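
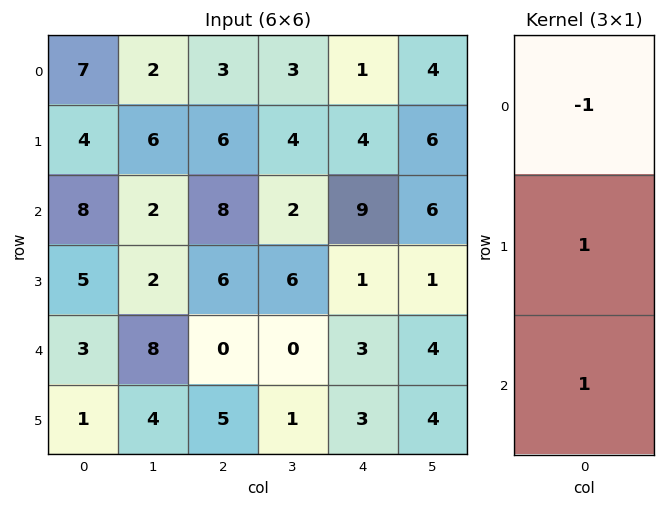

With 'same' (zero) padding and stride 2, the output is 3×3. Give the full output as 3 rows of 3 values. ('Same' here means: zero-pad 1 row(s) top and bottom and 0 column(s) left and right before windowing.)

Output[0,0]: The receptive field on the zero-padded input at this output position is [0 / 7 / 4]. Elementwise product with the kernel and sum: 0·-1 + 7·1 + 4·1.
Output[0,1]: The receptive field on the zero-padded input at this output position is [0 / 3 / 6]. Elementwise product with the kernel and sum: 0·-1 + 3·1 + 6·1.

11 9 5
9 8 6
-1 -1 5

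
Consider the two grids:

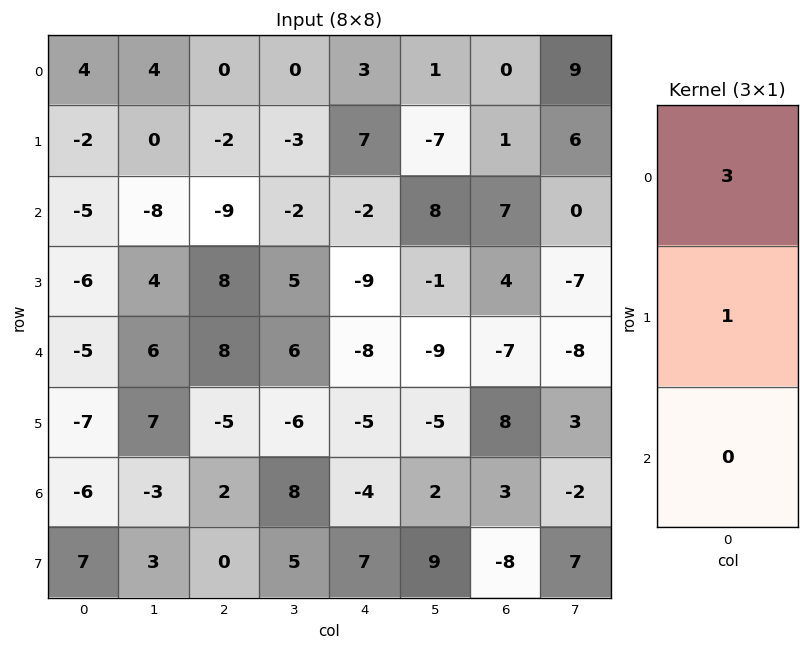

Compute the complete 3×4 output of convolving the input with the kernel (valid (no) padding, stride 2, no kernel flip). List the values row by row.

Output[0,0]: The receptive field on the input at this output position is [4 / -2 / -5]. Elementwise product with the kernel and sum: 4·3 + -2·1.
Output[0,1]: The receptive field on the input at this output position is [0 / -2 / -9]. Elementwise product with the kernel and sum: 0·3 + -2·1.

10 -2 16 1
-21 -19 -15 25
-22 19 -29 -13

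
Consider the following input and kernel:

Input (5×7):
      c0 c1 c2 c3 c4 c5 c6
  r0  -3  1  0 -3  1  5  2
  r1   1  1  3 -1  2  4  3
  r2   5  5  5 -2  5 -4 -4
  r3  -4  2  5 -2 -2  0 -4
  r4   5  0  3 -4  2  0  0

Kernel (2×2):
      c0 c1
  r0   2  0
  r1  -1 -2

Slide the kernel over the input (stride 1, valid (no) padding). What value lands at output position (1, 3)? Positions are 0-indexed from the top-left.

-10

The receptive field on the input at this output position is [-1 2 / -2 5]. Elementwise product with the kernel and sum: -1·2 + -2·-1 + 5·-2.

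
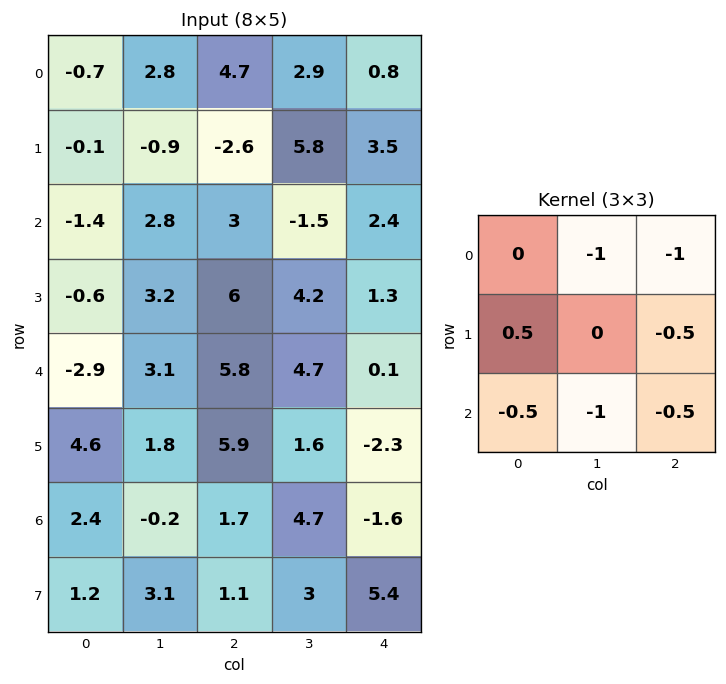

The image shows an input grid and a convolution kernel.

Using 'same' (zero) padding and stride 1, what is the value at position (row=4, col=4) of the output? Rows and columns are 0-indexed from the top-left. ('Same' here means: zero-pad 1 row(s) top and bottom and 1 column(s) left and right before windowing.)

The receptive field on the zero-padded input at this output position is [4.2 1.3 0 / 4.7 0.1 0 / 1.6 -2.3 0]. Elementwise product with the kernel and sum: 1.3·-1 + 0·-1 + 4.7·0.5 + 0·-0.5 + 1.6·-0.5 + -2.3·-1 + 0·-0.5.

2.55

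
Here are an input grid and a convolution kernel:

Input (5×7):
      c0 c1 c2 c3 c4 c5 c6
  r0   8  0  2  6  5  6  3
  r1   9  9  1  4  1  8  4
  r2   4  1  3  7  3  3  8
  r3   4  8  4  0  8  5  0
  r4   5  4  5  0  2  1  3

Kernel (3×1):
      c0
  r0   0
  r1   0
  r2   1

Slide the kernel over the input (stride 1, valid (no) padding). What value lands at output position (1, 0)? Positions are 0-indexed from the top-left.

The receptive field on the input at this output position is [9 / 4 / 4]. Elementwise product with the kernel and sum: 4·1.

4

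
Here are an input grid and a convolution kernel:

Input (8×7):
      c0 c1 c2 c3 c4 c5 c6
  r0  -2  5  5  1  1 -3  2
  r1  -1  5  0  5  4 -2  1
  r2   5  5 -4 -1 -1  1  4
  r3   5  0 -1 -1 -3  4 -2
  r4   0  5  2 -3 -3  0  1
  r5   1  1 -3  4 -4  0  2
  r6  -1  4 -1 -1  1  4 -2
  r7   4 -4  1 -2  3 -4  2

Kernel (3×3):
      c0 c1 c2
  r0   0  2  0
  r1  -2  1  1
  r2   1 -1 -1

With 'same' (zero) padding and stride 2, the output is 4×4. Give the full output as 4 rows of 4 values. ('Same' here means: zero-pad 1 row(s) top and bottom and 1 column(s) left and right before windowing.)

Output[0,0]: The receptive field on the zero-padded input at this output position is [0 0 0 / 0 -2 5 / 0 -1 5]. Elementwise product with the kernel and sum: 0·2 + 0·-2 + -2·1 + 5·1 + 0·1 + -1·-1 + 5·-1.
Output[0,1]: The receptive field on the zero-padded input at this output position is [0 0 0 / 5 5 1 / 5 0 5]. Elementwise product with the kernel and sum: 0·2 + 5·-2 + 5·1 + 1·1 + 5·1 + 0·-1 + 5·-1.

-1 -4 -1 5
3 -13 8 10
13 -13 5 -5
5 -19 -2 -12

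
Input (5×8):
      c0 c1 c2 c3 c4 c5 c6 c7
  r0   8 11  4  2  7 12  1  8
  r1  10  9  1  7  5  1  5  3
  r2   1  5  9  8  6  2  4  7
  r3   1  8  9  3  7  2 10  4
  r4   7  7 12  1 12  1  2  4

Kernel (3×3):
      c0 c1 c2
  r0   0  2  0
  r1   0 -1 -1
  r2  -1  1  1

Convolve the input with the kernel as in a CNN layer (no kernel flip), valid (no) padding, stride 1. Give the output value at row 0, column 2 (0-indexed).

The receptive field on the input at this output position is [4 2 7 / 1 7 5 / 9 8 6]. Elementwise product with the kernel and sum: 2·2 + 7·-1 + 5·-1 + 9·-1 + 8·1 + 6·1.

-3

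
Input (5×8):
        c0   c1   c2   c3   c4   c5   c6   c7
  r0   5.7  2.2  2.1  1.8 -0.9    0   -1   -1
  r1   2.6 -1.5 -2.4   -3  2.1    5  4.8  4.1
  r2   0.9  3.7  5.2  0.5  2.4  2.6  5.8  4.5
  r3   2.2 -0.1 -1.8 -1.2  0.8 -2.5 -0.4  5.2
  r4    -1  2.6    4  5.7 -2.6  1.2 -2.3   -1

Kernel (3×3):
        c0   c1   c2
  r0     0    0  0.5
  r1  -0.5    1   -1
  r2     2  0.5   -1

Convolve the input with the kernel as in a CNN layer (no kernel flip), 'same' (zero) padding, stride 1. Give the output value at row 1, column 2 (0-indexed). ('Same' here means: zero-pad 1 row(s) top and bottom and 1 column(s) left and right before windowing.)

11.75

The receptive field on the zero-padded input at this output position is [2.2 2.1 1.8 / -1.5 -2.4 -3 / 3.7 5.2 0.5]. Elementwise product with the kernel and sum: 1.8·0.5 + -1.5·-0.5 + -2.4·1 + -3·-1 + 3.7·2 + 5.2·0.5 + 0.5·-1.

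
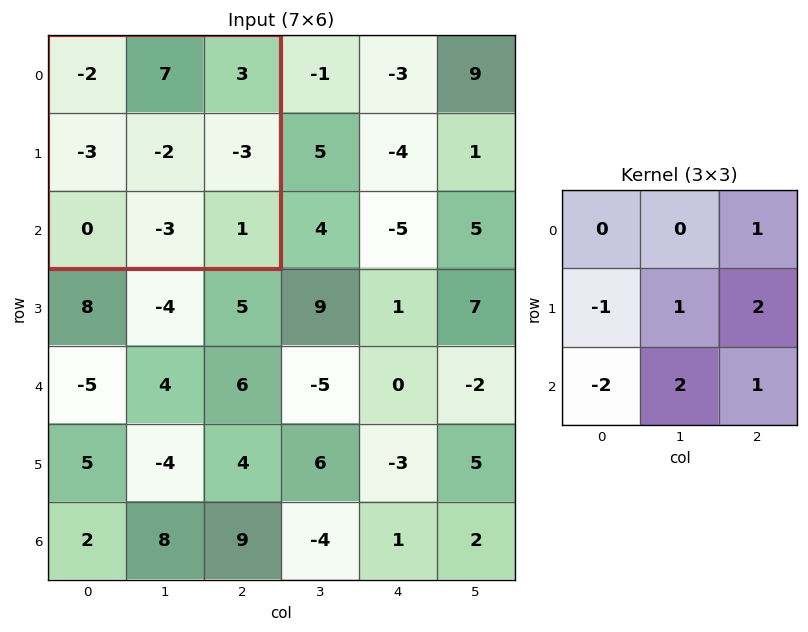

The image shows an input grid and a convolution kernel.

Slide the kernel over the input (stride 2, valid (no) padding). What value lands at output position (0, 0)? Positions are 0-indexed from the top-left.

The receptive field on the input at this output position is [-2 7 3 / -3 -2 -3 / 0 -3 1]. Elementwise product with the kernel and sum: 3·1 + -3·-1 + -2·1 + -3·2 + 0·-2 + -3·2 + 1·1.

-7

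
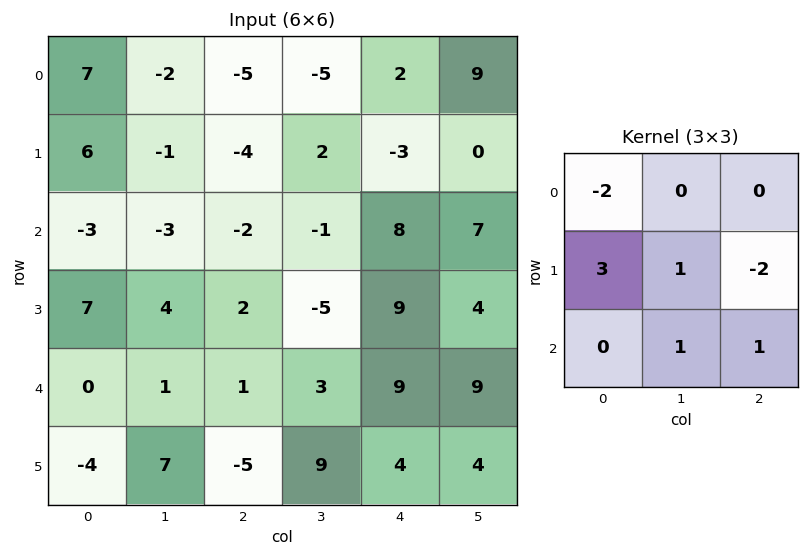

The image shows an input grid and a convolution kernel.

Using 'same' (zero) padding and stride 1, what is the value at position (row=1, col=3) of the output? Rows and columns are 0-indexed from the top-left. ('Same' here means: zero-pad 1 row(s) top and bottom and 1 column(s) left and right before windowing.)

13

The receptive field on the zero-padded input at this output position is [-5 -5 2 / -4 2 -3 / -2 -1 8]. Elementwise product with the kernel and sum: -5·-2 + -4·3 + 2·1 + -3·-2 + -1·1 + 8·1.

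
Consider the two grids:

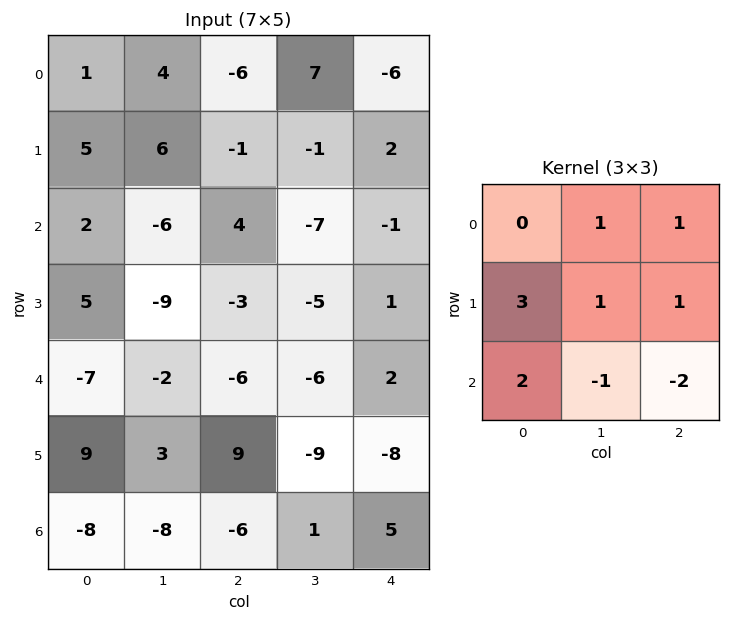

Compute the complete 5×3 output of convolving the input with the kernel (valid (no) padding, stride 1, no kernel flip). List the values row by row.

Output[0,0]: The receptive field on the input at this output position is [1 4 -6 / 5 6 -1 / 2 -6 4]. Elementwise product with the kernel and sum: 4·1 + -6·1 + 5·3 + 6·1 + -1·1 + 2·2 + -6·-1 + 4·-2.

20 15 16
34 -28 2
1 -24 -31
-44 -11 17
35 -15 -17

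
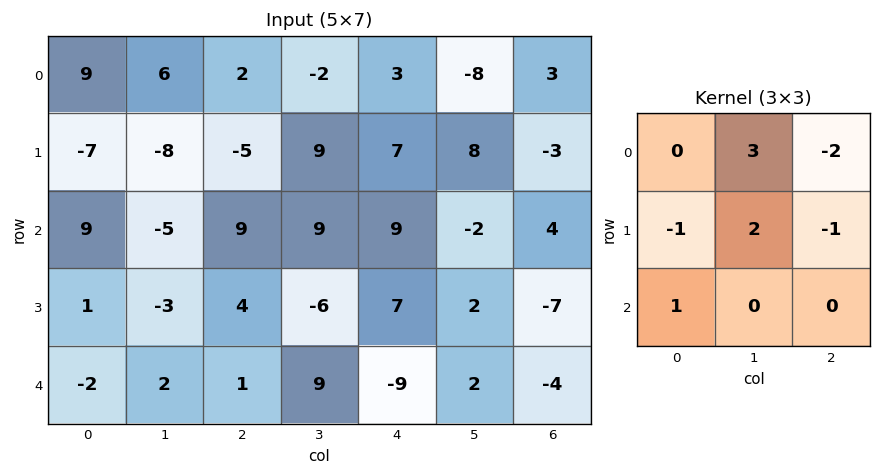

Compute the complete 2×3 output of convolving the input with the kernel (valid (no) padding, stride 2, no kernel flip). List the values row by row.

19 13 -9
-46 -13 -19

Output[0,0]: The receptive field on the input at this output position is [9 6 2 / -7 -8 -5 / 9 -5 9]. Elementwise product with the kernel and sum: 6·3 + 2·-2 + -7·-1 + -8·2 + -5·-1 + 9·1.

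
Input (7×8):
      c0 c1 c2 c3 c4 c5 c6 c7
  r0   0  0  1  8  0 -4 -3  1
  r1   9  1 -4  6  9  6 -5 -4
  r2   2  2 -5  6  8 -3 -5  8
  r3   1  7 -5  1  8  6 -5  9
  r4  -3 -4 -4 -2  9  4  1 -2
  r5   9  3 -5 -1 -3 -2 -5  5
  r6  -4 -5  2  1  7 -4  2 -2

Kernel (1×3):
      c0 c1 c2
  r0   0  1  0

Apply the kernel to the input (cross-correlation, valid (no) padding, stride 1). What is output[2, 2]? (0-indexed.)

6

The receptive field on the input at this output position is [-5 6 8]. Elementwise product with the kernel and sum: 6·1.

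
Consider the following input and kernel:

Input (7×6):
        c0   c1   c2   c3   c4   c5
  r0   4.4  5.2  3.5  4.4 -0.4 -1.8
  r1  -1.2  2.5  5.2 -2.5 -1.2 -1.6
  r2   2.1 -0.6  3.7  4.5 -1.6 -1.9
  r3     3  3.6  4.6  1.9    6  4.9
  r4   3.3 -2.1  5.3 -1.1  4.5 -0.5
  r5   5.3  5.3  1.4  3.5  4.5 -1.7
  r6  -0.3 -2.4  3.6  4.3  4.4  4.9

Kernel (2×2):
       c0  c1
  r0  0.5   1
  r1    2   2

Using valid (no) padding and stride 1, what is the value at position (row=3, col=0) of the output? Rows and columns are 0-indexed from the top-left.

7.5

The receptive field on the input at this output position is [3 3.6 / 3.3 -2.1]. Elementwise product with the kernel and sum: 3·0.5 + 3.6·1 + 3.3·2 + -2.1·2.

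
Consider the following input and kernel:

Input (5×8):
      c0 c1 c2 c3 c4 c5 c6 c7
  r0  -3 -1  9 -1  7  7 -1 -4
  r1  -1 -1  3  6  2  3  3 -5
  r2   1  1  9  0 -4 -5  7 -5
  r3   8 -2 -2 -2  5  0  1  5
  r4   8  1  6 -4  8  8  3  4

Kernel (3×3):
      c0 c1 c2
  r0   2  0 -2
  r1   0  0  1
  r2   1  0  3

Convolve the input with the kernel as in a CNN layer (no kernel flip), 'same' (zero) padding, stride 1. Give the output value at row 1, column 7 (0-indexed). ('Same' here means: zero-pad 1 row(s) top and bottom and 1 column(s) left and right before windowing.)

The receptive field on the zero-padded input at this output position is [-1 -4 0 / 3 -5 0 / 7 -5 0]. Elementwise product with the kernel and sum: -1·2 + 0·-2 + 0·1 + 7·1 + 0·3.

5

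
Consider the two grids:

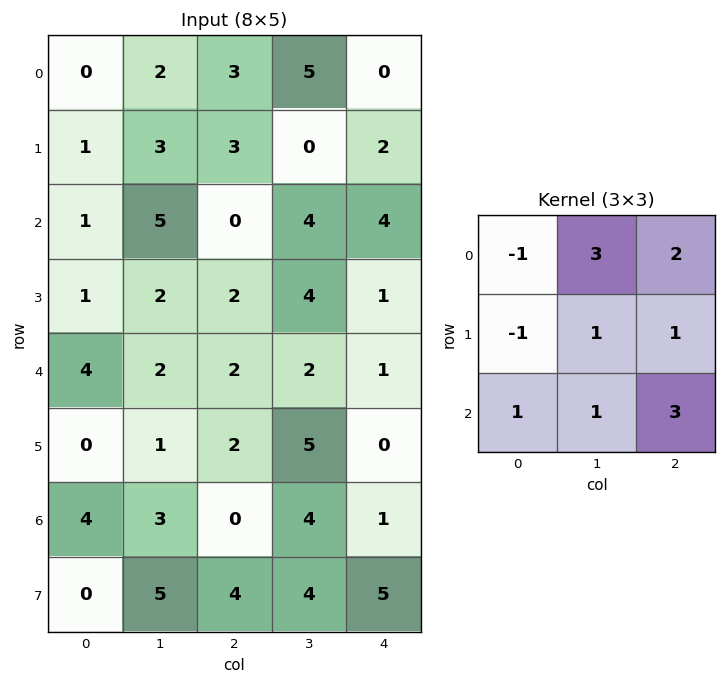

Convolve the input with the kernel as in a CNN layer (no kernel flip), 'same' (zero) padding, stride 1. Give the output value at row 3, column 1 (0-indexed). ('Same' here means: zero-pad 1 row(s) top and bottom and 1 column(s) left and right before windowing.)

The receptive field on the zero-padded input at this output position is [1 5 0 / 1 2 2 / 4 2 2]. Elementwise product with the kernel and sum: 1·-1 + 5·3 + 0·2 + 1·-1 + 2·1 + 2·1 + 4·1 + 2·1 + 2·3.

29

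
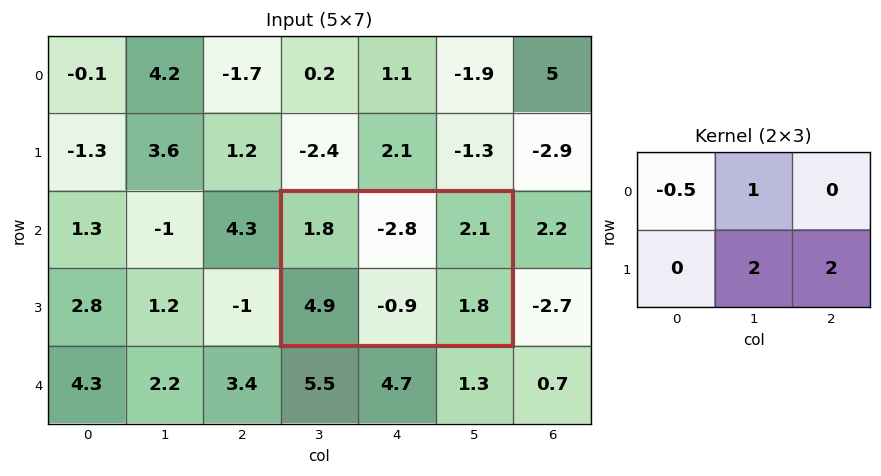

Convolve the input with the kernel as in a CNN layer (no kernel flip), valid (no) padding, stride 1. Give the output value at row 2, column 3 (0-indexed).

The receptive field on the input at this output position is [1.8 -2.8 2.1 / 4.9 -0.9 1.8]. Elementwise product with the kernel and sum: 1.8·-0.5 + -2.8·1 + -0.9·2 + 1.8·2.

-1.9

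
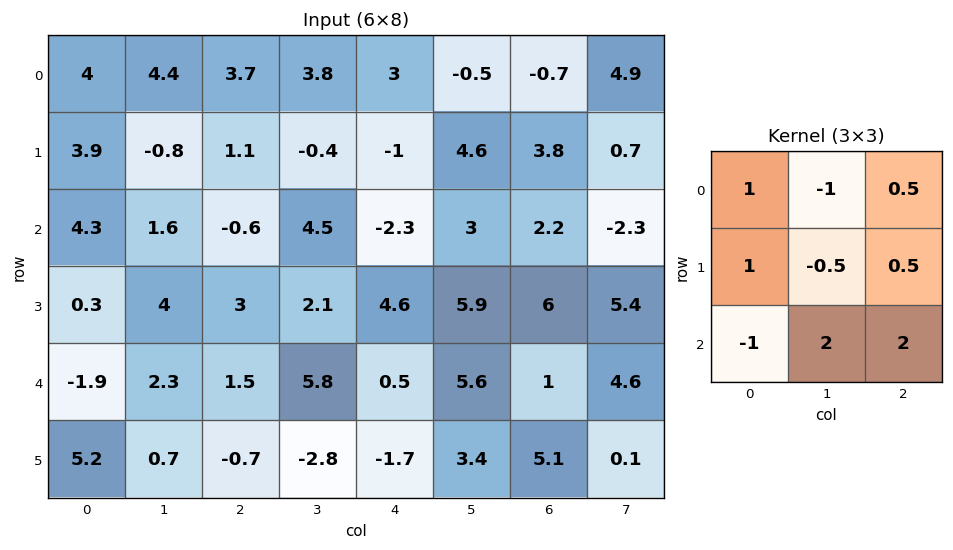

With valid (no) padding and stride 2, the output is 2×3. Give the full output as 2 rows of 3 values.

4 7.2 14.45
11.7 9.1 13.15

Output[0,0]: The receptive field on the input at this output position is [4 4.4 3.7 / 3.9 -0.8 1.1 / 4.3 1.6 -0.6]. Elementwise product with the kernel and sum: 4·1 + 4.4·-1 + 3.7·0.5 + 3.9·1 + -0.8·-0.5 + 1.1·0.5 + 4.3·-1 + 1.6·2 + -0.6·2.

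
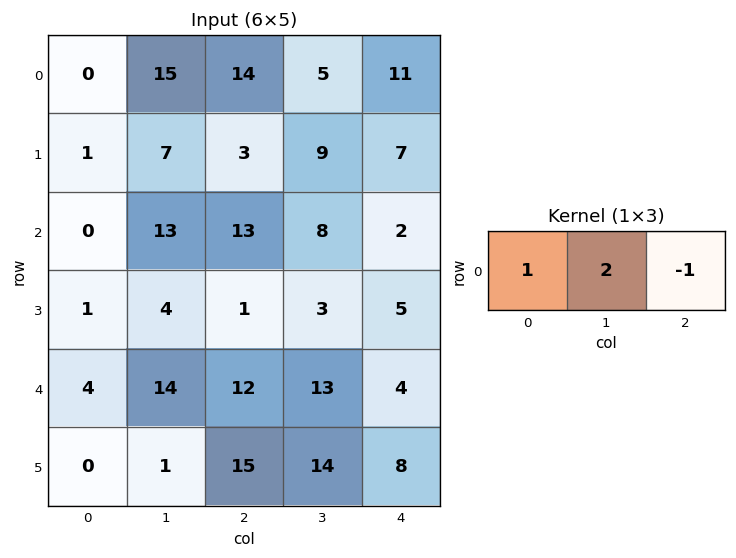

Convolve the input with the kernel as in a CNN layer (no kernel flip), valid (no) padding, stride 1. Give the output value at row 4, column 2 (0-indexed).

The receptive field on the input at this output position is [12 13 4]. Elementwise product with the kernel and sum: 12·1 + 13·2 + 4·-1.

34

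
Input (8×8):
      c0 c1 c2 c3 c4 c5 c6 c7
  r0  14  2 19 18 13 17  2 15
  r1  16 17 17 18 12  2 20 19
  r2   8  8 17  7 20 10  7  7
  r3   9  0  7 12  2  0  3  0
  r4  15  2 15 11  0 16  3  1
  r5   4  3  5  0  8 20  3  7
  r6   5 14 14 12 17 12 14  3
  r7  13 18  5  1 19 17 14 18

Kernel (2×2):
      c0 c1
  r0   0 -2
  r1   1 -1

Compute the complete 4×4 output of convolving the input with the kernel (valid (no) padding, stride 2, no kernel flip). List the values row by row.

-5 -37 -24 -29
-7 -19 -18 -11
-3 -17 -44 -6
-33 -20 -22 -10

Output[0,0]: The receptive field on the input at this output position is [14 2 / 16 17]. Elementwise product with the kernel and sum: 2·-2 + 16·1 + 17·-1.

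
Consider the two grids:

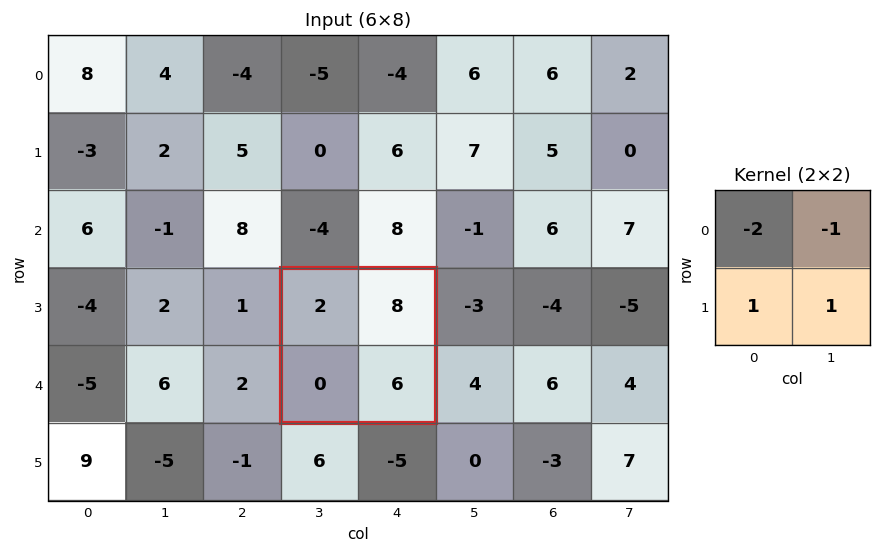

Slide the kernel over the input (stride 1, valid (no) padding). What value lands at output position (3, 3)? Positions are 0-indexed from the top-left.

The receptive field on the input at this output position is [2 8 / 0 6]. Elementwise product with the kernel and sum: 2·-2 + 8·-1 + 0·1 + 6·1.

-6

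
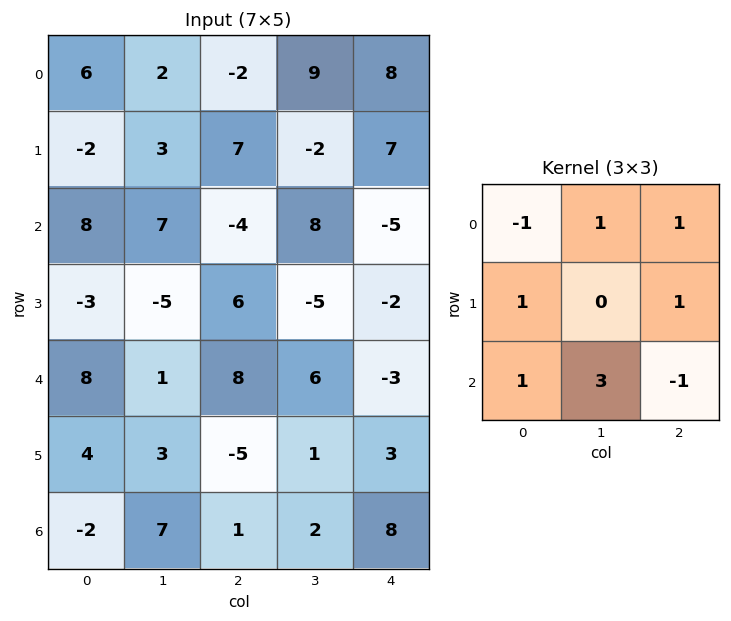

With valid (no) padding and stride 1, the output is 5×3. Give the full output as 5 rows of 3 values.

Output[0,0]: The receptive field on the input at this output position is [6 2 -2 / -2 3 7 / 8 7 -4]. Elementwise product with the kernel and sum: 6·-1 + 2·1 + -2·1 + -2·1 + 7·1 + 8·1 + 7·3 + -4·-1.

32 -7 58
-8 35 -18
1 6 40
38 0 -13
18 25 -8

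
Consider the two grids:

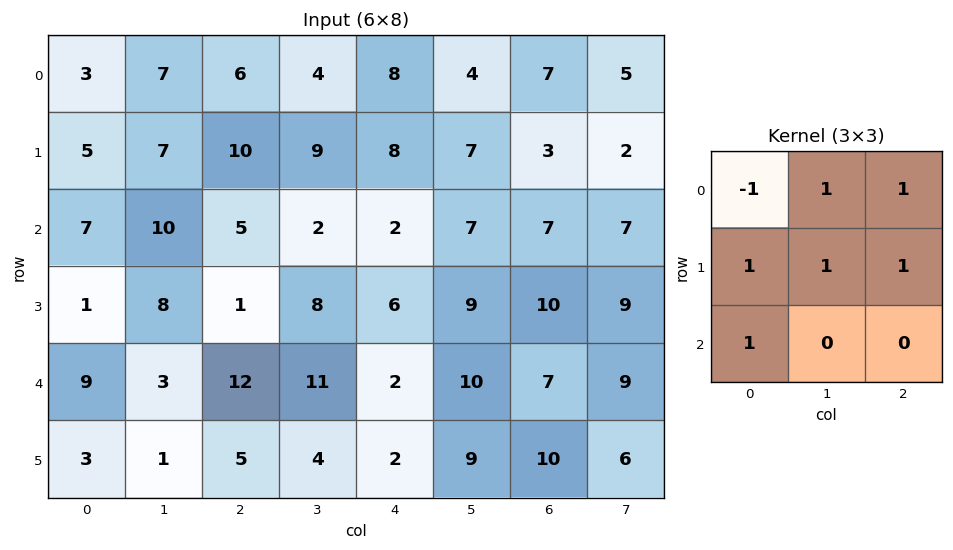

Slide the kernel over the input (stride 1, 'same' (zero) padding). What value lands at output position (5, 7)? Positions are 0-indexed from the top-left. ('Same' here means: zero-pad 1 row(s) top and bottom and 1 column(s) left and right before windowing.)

The receptive field on the zero-padded input at this output position is [7 9 0 / 10 6 0 / 0 0 0]. Elementwise product with the kernel and sum: 7·-1 + 9·1 + 0·1 + 10·1 + 6·1 + 0·1 + 0·1.

18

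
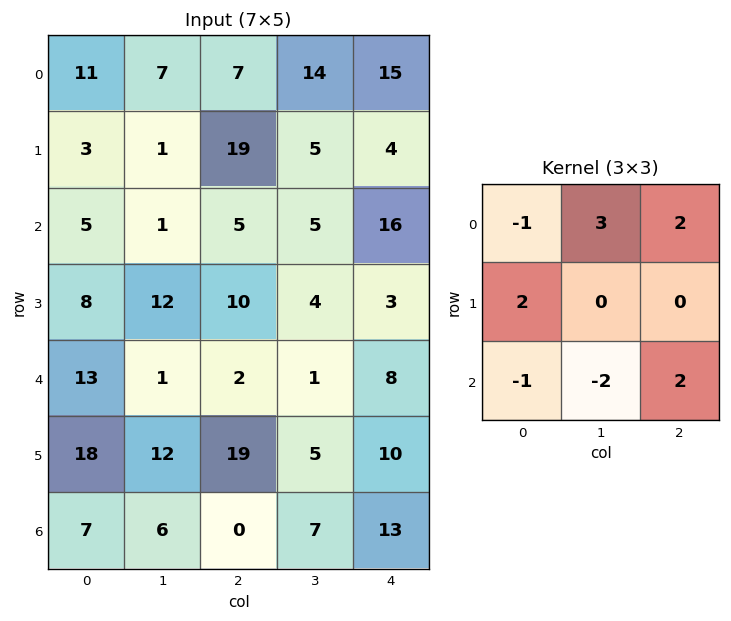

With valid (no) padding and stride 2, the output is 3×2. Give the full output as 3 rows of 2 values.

33 120
13 74
11 67

Output[0,0]: The receptive field on the input at this output position is [11 7 7 / 3 1 19 / 5 1 5]. Elementwise product with the kernel and sum: 11·-1 + 7·3 + 7·2 + 3·2 + 5·-1 + 1·-2 + 5·2.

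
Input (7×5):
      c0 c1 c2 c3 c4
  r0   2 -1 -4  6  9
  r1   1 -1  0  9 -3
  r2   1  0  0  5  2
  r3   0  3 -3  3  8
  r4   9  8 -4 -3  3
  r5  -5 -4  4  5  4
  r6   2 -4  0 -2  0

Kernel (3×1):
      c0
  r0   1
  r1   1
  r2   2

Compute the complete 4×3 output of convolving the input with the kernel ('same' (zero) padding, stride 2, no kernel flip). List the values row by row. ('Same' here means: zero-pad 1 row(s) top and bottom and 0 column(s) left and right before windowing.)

4 -4 3
2 -6 15
-1 1 19
-3 4 4

Output[0,0]: The receptive field on the zero-padded input at this output position is [0 / 2 / 1]. Elementwise product with the kernel and sum: 0·1 + 2·1 + 1·2.
Output[0,1]: The receptive field on the zero-padded input at this output position is [0 / -4 / 0]. Elementwise product with the kernel and sum: 0·1 + -4·1 + 0·2.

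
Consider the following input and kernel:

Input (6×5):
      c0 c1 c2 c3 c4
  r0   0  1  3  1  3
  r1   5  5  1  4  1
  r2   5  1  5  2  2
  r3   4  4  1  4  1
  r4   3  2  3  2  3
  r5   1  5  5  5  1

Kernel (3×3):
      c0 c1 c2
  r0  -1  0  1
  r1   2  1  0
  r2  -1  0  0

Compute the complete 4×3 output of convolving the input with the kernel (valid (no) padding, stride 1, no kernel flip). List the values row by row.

Output[0,0]: The receptive field on the input at this output position is [0 1 3 / 5 5 1 / 5 1 5]. Elementwise product with the kernel and sum: 0·-1 + 3·1 + 5·2 + 5·1 + 5·-1.

13 10 1
3 2 11
9 8 0
4 2 3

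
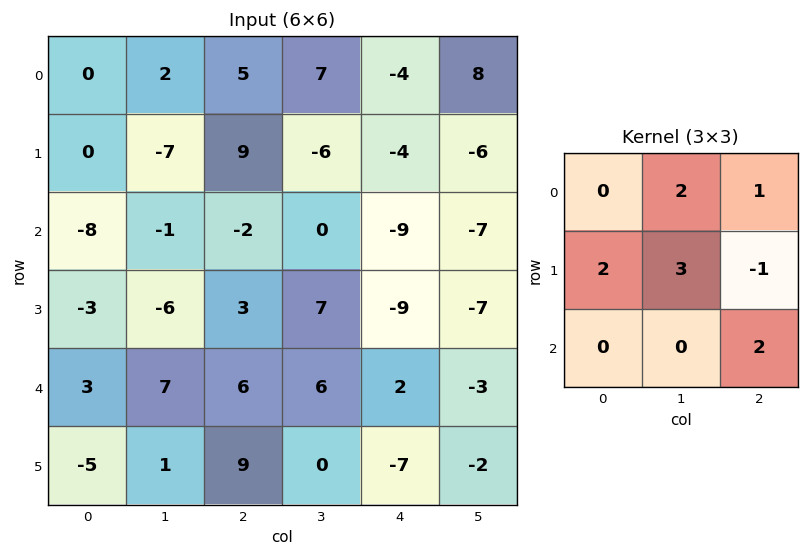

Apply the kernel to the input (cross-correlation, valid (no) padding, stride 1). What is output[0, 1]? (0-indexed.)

The receptive field on the input at this output position is [2 5 7 / -7 9 -6 / -1 -2 0]. Elementwise product with the kernel and sum: 5·2 + 7·1 + -7·2 + 9·3 + -6·-1 + 0·2.

36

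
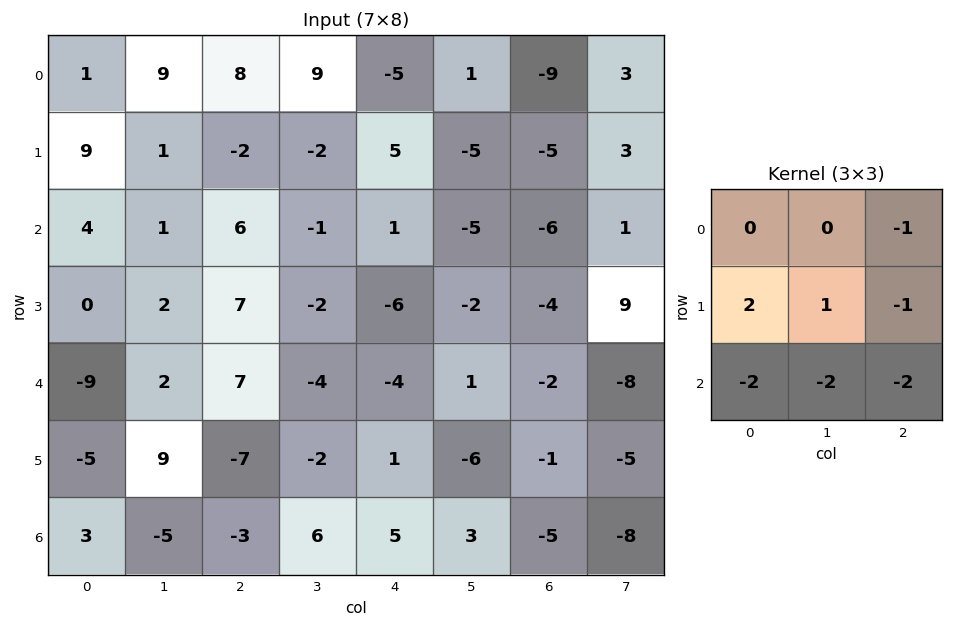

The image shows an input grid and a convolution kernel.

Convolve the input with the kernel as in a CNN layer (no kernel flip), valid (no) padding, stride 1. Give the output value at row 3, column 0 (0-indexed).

The receptive field on the input at this output position is [0 2 7 / -9 2 7 / -5 9 -7]. Elementwise product with the kernel and sum: 7·-1 + -9·2 + 2·1 + 7·-1 + -5·-2 + 9·-2 + -7·-2.

-24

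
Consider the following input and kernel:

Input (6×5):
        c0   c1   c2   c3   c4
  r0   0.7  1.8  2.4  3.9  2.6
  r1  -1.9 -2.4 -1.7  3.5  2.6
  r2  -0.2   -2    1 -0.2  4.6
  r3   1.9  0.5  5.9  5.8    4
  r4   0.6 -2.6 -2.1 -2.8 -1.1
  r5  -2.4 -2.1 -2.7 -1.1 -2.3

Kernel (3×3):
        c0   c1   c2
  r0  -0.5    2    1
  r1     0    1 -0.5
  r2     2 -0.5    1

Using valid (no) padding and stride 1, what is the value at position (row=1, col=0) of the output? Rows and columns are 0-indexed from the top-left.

1.4

The receptive field on the input at this output position is [-1.9 -2.4 -1.7 / -0.2 -2 1 / 1.9 0.5 5.9]. Elementwise product with the kernel and sum: -1.9·-0.5 + -2.4·2 + -1.7·1 + -2·1 + 1·-0.5 + 1.9·2 + 0.5·-0.5 + 5.9·1.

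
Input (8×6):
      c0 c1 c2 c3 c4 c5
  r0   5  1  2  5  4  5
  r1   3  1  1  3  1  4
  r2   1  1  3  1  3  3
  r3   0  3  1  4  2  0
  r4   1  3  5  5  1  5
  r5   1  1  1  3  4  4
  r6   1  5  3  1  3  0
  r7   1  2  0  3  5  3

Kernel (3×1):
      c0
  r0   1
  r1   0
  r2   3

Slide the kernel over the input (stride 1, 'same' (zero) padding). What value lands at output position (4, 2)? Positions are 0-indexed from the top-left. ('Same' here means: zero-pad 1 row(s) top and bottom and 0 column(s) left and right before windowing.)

The receptive field on the zero-padded input at this output position is [1 / 5 / 1]. Elementwise product with the kernel and sum: 1·1 + 1·3.

4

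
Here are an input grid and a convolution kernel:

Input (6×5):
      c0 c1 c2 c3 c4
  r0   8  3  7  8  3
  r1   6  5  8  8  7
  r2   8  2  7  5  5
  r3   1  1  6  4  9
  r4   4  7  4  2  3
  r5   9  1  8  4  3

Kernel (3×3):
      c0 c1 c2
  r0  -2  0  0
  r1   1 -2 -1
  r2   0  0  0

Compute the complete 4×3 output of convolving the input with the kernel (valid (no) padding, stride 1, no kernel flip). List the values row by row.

-28 -25 -29
-15 -27 -24
-23 -19 -25
-16 -5 -15

Output[0,0]: The receptive field on the input at this output position is [8 3 7 / 6 5 8 / 8 2 7]. Elementwise product with the kernel and sum: 8·-2 + 6·1 + 5·-2 + 8·-1.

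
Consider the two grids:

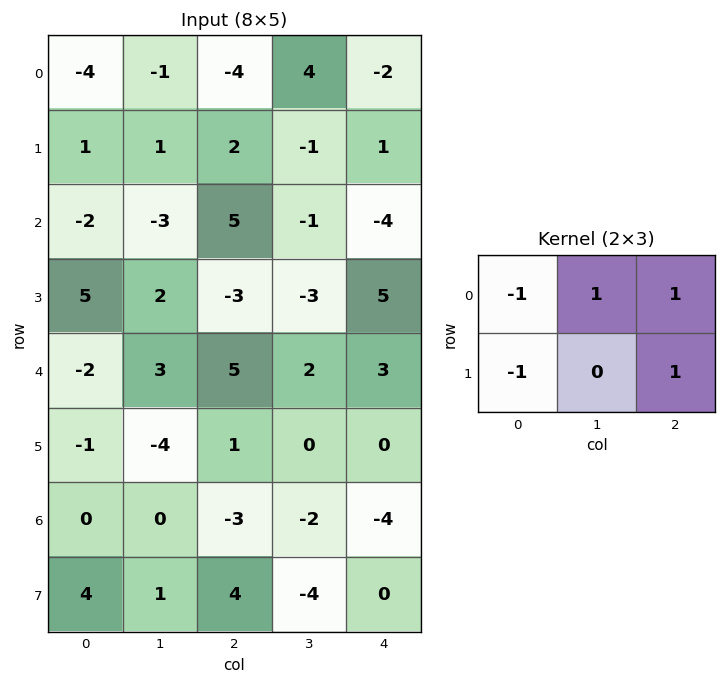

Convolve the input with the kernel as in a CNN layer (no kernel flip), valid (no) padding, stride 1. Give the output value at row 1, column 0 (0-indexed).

The receptive field on the input at this output position is [1 1 2 / -2 -3 5]. Elementwise product with the kernel and sum: 1·-1 + 1·1 + 2·1 + -2·-1 + 5·1.

9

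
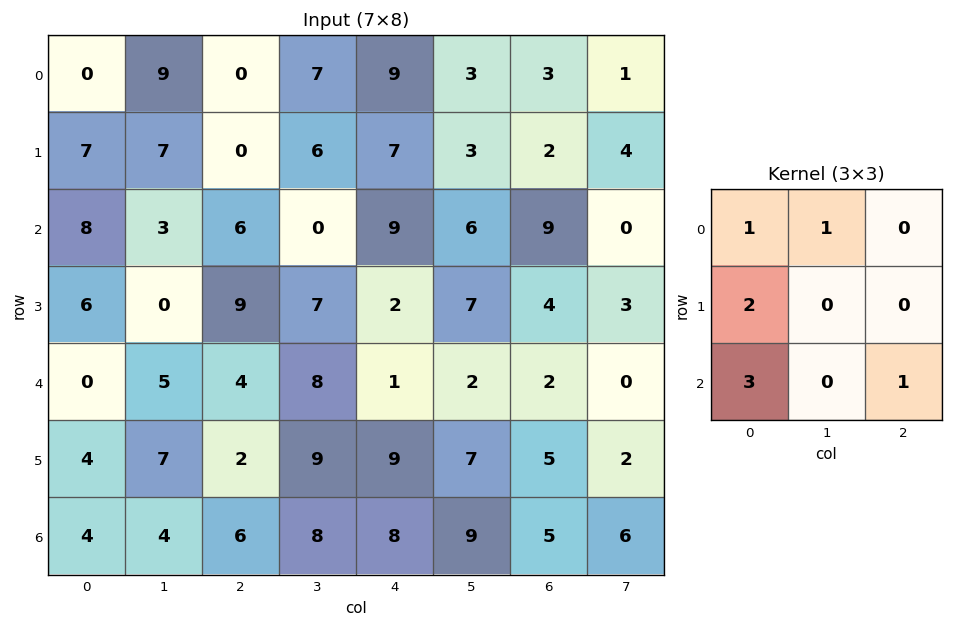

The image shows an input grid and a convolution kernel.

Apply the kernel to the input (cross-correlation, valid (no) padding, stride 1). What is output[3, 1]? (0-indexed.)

The receptive field on the input at this output position is [0 9 7 / 5 4 8 / 7 2 9]. Elementwise product with the kernel and sum: 0·1 + 9·1 + 5·2 + 7·3 + 9·1.

49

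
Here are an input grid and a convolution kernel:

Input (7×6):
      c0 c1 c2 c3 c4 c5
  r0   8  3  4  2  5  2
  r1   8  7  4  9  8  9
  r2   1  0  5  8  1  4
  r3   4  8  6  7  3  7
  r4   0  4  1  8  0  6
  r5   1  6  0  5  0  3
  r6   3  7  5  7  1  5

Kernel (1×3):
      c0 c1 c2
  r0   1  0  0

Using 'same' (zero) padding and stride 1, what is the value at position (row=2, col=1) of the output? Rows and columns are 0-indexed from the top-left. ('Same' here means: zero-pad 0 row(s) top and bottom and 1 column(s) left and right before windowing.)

1

The receptive field on the zero-padded input at this output position is [1 0 5]. Elementwise product with the kernel and sum: 1·1.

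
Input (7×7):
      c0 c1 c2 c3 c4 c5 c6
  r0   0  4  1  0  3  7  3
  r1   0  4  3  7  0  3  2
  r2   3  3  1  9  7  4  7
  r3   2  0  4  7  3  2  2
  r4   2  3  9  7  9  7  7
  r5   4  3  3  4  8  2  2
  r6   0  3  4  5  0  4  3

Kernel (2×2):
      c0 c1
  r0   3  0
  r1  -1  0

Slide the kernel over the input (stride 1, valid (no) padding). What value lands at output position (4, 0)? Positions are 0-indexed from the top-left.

The receptive field on the input at this output position is [2 3 / 4 3]. Elementwise product with the kernel and sum: 2·3 + 4·-1.

2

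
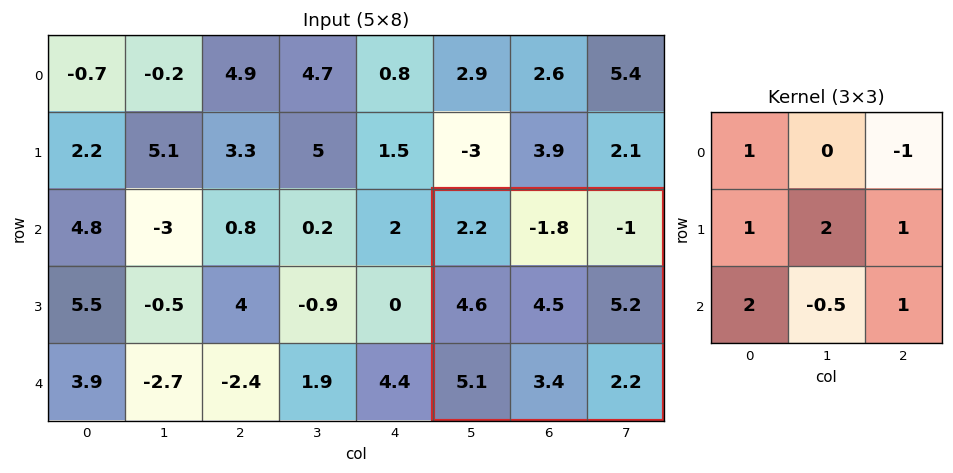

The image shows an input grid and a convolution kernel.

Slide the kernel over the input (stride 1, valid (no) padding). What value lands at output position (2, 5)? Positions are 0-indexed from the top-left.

32.7

The receptive field on the input at this output position is [2.2 -1.8 -1 / 4.6 4.5 5.2 / 5.1 3.4 2.2]. Elementwise product with the kernel and sum: 2.2·1 + -1·-1 + 4.6·1 + 4.5·2 + 5.2·1 + 5.1·2 + 3.4·-0.5 + 2.2·1.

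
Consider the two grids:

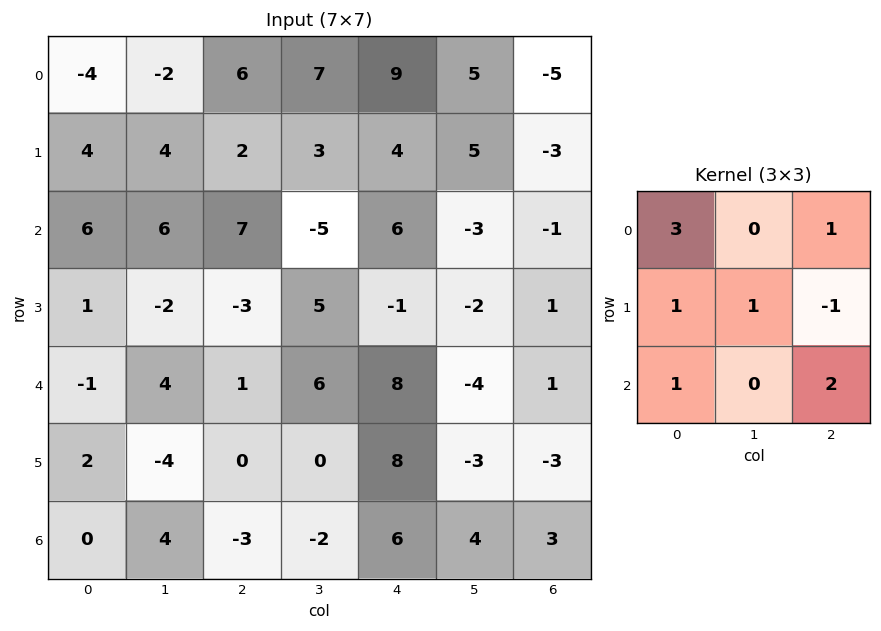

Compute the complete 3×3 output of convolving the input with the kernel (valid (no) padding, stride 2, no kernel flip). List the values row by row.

20 47 38
28 47 23
-10 12 45

Output[0,0]: The receptive field on the input at this output position is [-4 -2 6 / 4 4 2 / 6 6 7]. Elementwise product with the kernel and sum: -4·3 + 6·1 + 4·1 + 4·1 + 2·-1 + 6·1 + 7·2.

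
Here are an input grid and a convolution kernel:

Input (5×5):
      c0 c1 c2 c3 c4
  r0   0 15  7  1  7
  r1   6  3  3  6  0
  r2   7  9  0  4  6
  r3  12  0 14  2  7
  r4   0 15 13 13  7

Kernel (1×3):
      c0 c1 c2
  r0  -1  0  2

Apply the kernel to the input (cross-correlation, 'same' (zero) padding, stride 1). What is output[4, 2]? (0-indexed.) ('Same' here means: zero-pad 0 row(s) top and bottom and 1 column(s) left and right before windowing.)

The receptive field on the zero-padded input at this output position is [15 13 13]. Elementwise product with the kernel and sum: 15·-1 + 13·2.

11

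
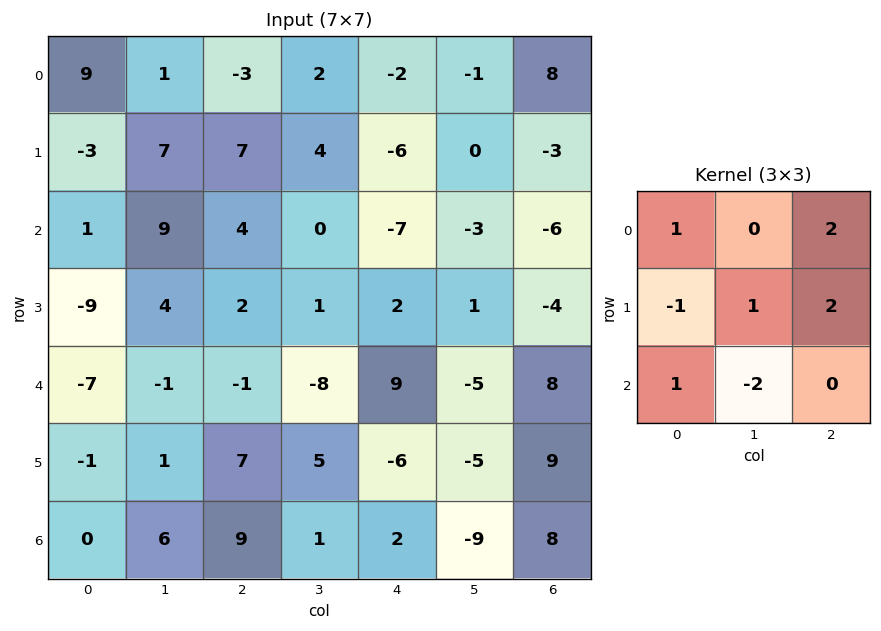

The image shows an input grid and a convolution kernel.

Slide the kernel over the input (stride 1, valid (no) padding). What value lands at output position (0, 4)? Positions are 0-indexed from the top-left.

The receptive field on the input at this output position is [-2 -1 8 / -6 0 -3 / -7 -3 -6]. Elementwise product with the kernel and sum: -2·1 + 8·2 + -6·-1 + 0·1 + -3·2 + -7·1 + -3·-2.

13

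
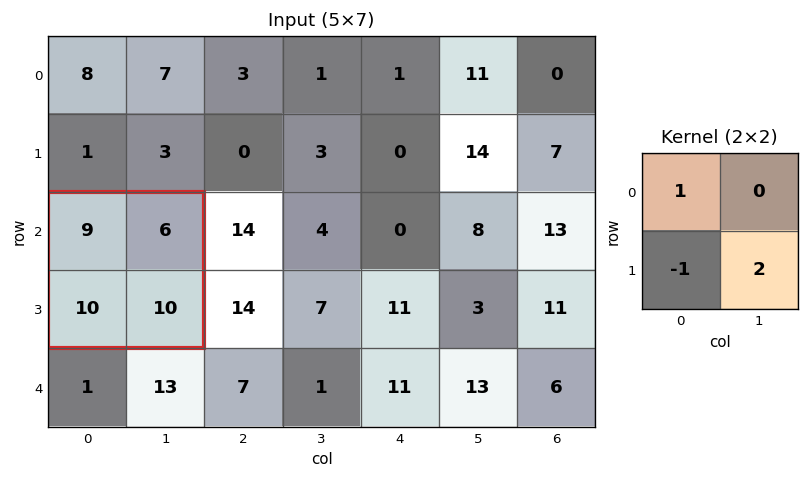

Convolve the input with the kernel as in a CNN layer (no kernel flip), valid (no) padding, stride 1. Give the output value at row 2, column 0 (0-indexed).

19

The receptive field on the input at this output position is [9 6 / 10 10]. Elementwise product with the kernel and sum: 9·1 + 10·-1 + 10·2.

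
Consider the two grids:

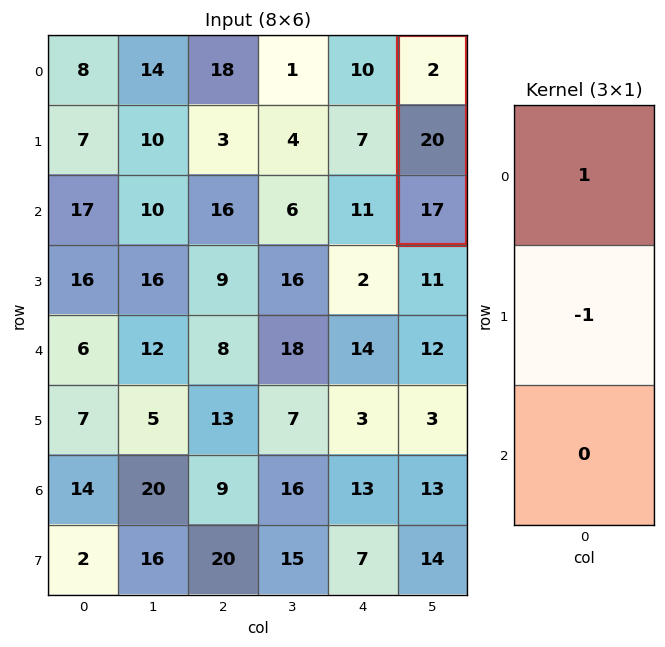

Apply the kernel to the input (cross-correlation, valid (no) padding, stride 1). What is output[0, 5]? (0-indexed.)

The receptive field on the input at this output position is [2 / 20 / 17]. Elementwise product with the kernel and sum: 2·1 + 20·-1.

-18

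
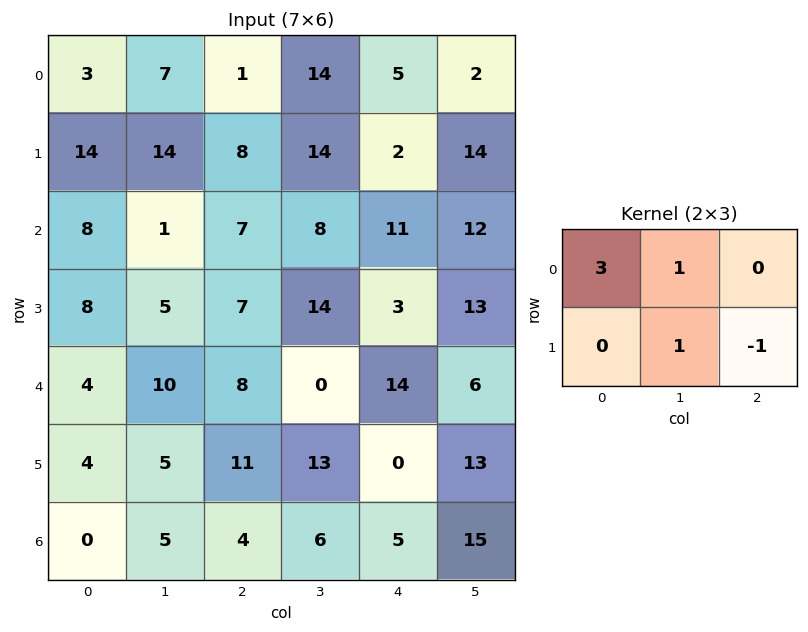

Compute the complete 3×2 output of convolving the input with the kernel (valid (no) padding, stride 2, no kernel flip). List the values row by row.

22 29
23 40
16 37

Output[0,0]: The receptive field on the input at this output position is [3 7 1 / 14 14 8]. Elementwise product with the kernel and sum: 3·3 + 7·1 + 14·1 + 8·-1.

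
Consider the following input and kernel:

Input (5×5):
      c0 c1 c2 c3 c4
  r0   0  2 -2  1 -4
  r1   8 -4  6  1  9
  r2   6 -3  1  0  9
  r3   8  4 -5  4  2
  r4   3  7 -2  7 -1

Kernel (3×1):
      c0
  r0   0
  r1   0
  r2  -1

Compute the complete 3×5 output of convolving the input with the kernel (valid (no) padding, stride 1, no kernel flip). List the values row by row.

-6 3 -1 0 -9
-8 -4 5 -4 -2
-3 -7 2 -7 1

Output[0,0]: The receptive field on the input at this output position is [0 / 8 / 6]. Elementwise product with the kernel and sum: 6·-1.
Output[0,1]: The receptive field on the input at this output position is [2 / -4 / -3]. Elementwise product with the kernel and sum: -3·-1.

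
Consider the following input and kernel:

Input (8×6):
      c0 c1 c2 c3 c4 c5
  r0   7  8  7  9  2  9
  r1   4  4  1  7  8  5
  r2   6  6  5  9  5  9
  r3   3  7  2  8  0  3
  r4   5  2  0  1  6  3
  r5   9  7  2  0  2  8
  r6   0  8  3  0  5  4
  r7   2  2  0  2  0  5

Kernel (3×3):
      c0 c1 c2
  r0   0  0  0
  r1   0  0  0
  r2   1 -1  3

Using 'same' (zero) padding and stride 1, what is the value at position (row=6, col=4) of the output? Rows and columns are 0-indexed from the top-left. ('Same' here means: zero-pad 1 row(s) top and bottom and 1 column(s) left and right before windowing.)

17

The receptive field on the zero-padded input at this output position is [0 2 8 / 0 5 4 / 2 0 5]. Elementwise product with the kernel and sum: 2·1 + 0·-1 + 5·3.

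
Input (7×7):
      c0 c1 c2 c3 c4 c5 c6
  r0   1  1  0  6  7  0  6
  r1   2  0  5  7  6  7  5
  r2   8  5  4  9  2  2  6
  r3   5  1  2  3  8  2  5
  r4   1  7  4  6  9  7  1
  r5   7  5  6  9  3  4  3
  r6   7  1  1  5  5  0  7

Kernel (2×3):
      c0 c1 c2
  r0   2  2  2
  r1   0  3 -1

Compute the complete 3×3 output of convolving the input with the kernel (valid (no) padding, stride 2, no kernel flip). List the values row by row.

-1 41 42
35 31 21
33 62 43

Output[0,0]: The receptive field on the input at this output position is [1 1 0 / 2 0 5]. Elementwise product with the kernel and sum: 1·2 + 1·2 + 0·2 + 0·3 + 5·-1.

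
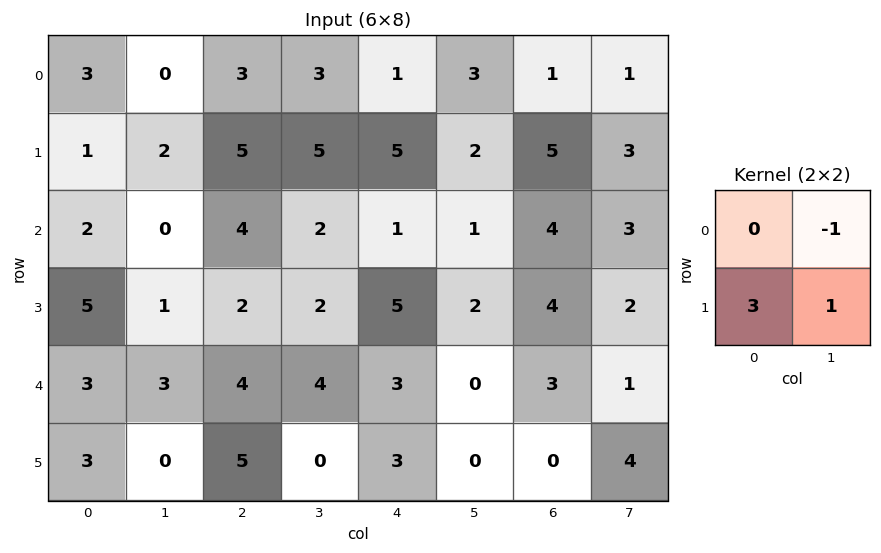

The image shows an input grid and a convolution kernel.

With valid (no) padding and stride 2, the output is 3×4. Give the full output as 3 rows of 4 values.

5 17 14 17
16 6 16 11
6 11 9 3

Output[0,0]: The receptive field on the input at this output position is [3 0 / 1 2]. Elementwise product with the kernel and sum: 0·-1 + 1·3 + 2·1.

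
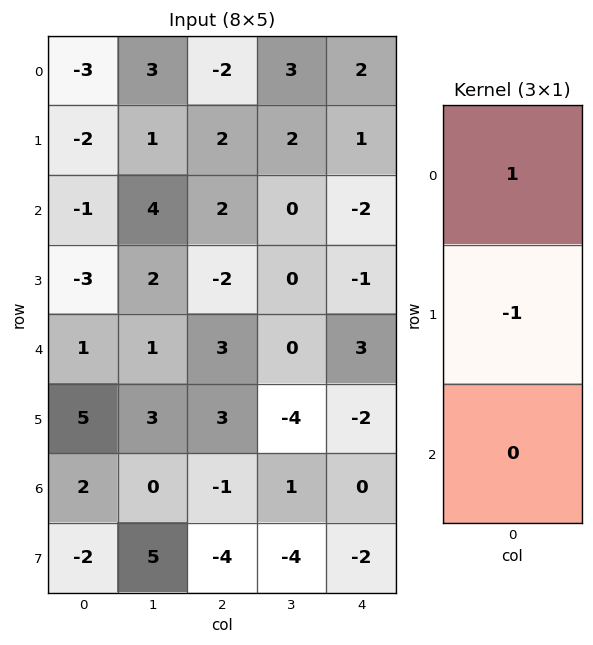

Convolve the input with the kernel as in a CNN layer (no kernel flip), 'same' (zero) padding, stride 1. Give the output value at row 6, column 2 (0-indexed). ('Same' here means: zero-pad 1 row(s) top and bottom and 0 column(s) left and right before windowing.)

4

The receptive field on the zero-padded input at this output position is [3 / -1 / -4]. Elementwise product with the kernel and sum: 3·1 + -1·-1.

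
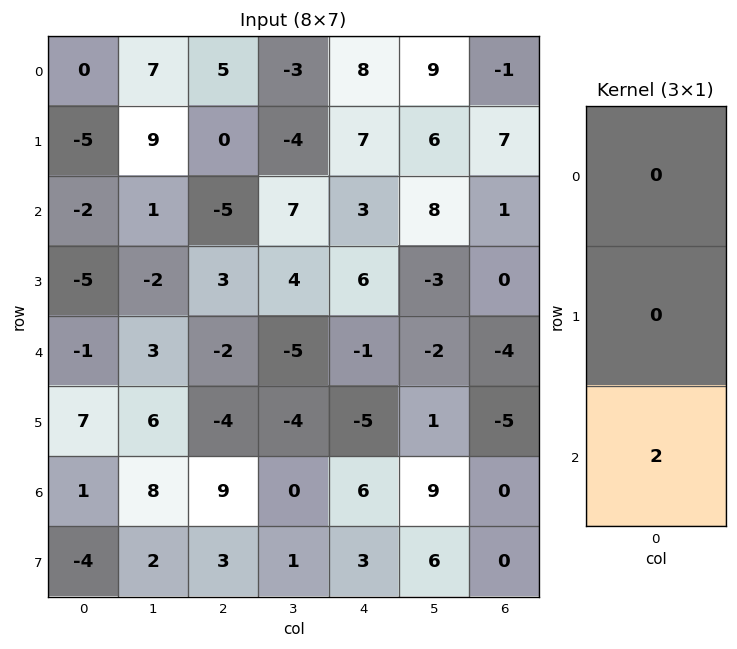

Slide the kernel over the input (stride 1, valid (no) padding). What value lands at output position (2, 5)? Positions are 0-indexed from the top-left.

The receptive field on the input at this output position is [8 / -3 / -2]. Elementwise product with the kernel and sum: -2·2.

-4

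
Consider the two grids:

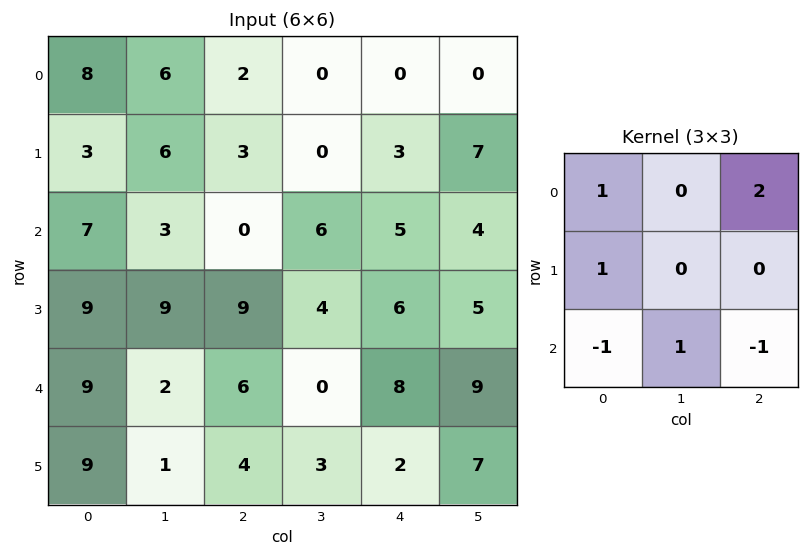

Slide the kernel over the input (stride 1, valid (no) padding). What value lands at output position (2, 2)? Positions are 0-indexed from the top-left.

The receptive field on the input at this output position is [0 6 5 / 9 4 6 / 6 0 8]. Elementwise product with the kernel and sum: 0·1 + 5·2 + 9·1 + 6·-1 + 0·1 + 8·-1.

5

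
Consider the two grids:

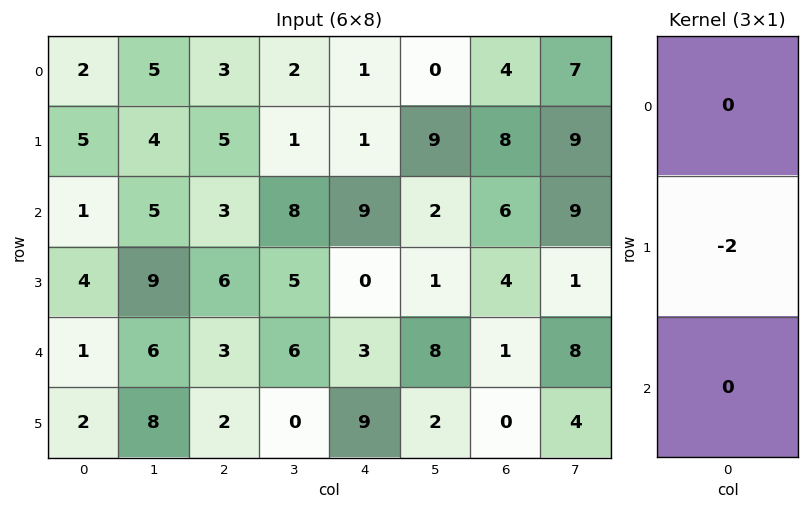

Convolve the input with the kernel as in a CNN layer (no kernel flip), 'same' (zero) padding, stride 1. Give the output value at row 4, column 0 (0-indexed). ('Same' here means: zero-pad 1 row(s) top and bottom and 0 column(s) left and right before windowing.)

-2

The receptive field on the zero-padded input at this output position is [4 / 1 / 2]. Elementwise product with the kernel and sum: 1·-2.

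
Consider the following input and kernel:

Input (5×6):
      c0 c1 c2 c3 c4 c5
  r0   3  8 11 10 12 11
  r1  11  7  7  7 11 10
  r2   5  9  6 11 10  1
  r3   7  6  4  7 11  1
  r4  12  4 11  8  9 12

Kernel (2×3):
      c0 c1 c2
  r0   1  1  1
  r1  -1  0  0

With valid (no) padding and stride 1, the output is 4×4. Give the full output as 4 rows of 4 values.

Output[0,0]: The receptive field on the input at this output position is [3 8 11 / 11 7 7]. Elementwise product with the kernel and sum: 3·1 + 8·1 + 11·1 + 11·-1.

11 22 26 26
20 12 19 17
13 20 23 15
5 13 11 11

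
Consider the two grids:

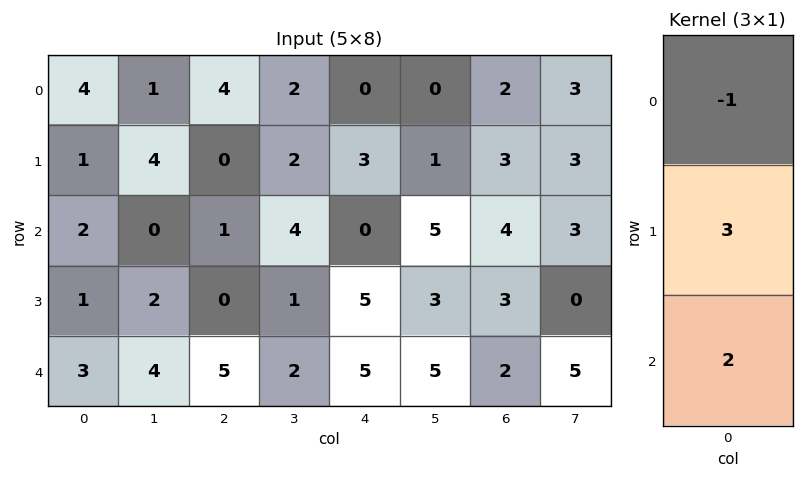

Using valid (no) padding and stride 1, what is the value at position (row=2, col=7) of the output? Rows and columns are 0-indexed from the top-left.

7

The receptive field on the input at this output position is [3 / 0 / 5]. Elementwise product with the kernel and sum: 3·-1 + 0·3 + 5·2.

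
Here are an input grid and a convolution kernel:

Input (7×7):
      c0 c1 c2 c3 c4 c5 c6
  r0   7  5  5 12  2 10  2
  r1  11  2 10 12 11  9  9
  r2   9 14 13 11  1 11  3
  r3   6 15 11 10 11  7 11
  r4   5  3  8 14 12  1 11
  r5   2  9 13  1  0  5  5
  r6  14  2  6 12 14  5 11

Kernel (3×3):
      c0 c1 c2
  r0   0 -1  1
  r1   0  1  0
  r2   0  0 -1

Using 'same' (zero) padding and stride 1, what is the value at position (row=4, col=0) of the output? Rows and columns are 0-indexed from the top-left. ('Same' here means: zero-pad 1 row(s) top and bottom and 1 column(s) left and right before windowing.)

5

The receptive field on the zero-padded input at this output position is [0 6 15 / 0 5 3 / 0 2 9]. Elementwise product with the kernel and sum: 6·-1 + 15·1 + 5·1 + 9·-1.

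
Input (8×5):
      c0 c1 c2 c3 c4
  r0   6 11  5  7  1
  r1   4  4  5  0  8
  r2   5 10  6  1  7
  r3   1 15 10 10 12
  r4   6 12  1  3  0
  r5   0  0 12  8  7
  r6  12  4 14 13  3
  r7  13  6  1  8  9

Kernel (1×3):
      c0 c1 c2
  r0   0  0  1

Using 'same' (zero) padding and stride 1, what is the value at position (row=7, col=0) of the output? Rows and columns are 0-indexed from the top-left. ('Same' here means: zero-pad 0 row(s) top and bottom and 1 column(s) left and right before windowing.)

6

The receptive field on the zero-padded input at this output position is [0 13 6]. Elementwise product with the kernel and sum: 6·1.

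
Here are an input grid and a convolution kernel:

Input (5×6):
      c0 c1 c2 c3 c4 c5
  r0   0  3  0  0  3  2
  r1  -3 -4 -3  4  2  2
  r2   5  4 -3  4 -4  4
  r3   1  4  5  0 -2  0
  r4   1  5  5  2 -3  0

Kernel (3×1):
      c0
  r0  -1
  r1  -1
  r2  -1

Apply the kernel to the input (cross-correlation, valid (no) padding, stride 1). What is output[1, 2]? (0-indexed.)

The receptive field on the input at this output position is [-3 / -3 / 5]. Elementwise product with the kernel and sum: -3·-1 + -3·-1 + 5·-1.

1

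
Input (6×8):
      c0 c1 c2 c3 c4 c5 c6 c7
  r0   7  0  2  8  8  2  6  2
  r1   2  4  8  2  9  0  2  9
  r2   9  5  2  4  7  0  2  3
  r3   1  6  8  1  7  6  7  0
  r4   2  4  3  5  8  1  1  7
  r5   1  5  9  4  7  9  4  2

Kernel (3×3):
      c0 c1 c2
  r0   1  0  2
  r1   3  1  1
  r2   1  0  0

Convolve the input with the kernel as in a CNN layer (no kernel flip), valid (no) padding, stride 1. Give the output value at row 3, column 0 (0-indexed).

31

The receptive field on the input at this output position is [1 6 8 / 2 4 3 / 1 5 9]. Elementwise product with the kernel and sum: 1·1 + 8·2 + 2·3 + 4·1 + 3·1 + 1·1.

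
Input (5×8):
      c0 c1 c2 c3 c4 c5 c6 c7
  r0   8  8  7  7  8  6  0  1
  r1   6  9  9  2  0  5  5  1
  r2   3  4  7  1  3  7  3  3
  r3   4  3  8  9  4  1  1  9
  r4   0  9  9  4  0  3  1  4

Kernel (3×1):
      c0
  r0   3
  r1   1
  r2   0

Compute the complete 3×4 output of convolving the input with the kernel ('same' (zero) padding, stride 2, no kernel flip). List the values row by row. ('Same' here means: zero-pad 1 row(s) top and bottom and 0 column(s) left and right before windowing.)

Output[0,0]: The receptive field on the zero-padded input at this output position is [0 / 8 / 6]. Elementwise product with the kernel and sum: 0·3 + 8·1.

8 7 8 0
21 34 3 18
12 33 12 4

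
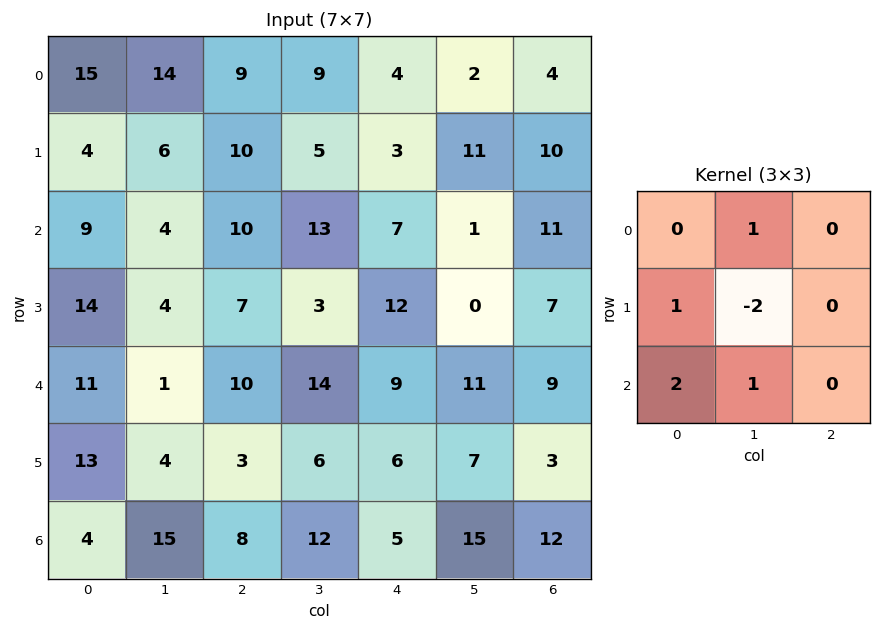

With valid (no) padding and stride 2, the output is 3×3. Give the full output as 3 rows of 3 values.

28 42 -2
33 48 42
29 33 28

Output[0,0]: The receptive field on the input at this output position is [15 14 9 / 4 6 10 / 9 4 10]. Elementwise product with the kernel and sum: 14·1 + 4·1 + 6·-2 + 9·2 + 4·1.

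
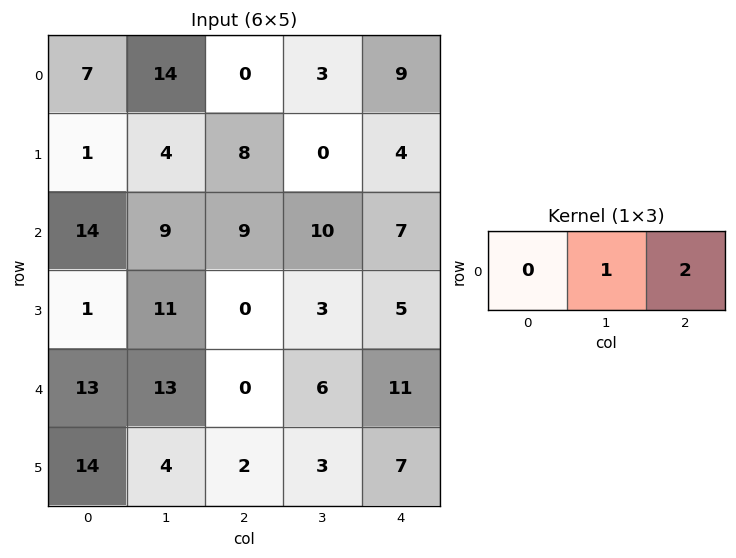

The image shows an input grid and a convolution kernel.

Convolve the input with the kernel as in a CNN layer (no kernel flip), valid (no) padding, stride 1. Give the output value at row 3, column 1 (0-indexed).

The receptive field on the input at this output position is [11 0 3]. Elementwise product with the kernel and sum: 0·1 + 3·2.

6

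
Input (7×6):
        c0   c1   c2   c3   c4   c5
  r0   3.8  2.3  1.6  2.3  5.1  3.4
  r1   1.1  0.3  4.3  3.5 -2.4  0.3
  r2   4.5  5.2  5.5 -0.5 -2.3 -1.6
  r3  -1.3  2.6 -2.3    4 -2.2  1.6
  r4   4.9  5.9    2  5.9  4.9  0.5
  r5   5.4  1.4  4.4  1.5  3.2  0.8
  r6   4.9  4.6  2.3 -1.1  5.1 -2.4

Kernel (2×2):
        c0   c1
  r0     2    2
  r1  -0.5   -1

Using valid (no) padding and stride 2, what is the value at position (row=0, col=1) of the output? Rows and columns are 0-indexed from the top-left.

2.15

The receptive field on the input at this output position is [1.6 2.3 / 4.3 3.5]. Elementwise product with the kernel and sum: 1.6·2 + 2.3·2 + 4.3·-0.5 + 3.5·-1.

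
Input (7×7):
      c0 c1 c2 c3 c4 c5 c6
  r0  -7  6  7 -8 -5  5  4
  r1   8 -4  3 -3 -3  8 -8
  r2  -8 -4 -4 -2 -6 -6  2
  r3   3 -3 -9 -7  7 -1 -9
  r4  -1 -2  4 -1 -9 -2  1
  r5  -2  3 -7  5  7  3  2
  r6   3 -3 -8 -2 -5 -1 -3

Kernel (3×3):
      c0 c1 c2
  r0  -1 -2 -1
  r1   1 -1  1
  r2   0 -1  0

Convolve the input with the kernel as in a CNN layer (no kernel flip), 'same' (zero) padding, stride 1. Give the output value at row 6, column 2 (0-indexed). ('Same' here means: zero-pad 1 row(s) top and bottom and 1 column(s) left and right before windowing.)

The receptive field on the zero-padded input at this output position is [3 -7 5 / -3 -8 -2 / 0 0 0]. Elementwise product with the kernel and sum: 3·-1 + -7·-2 + 5·-1 + -3·1 + -8·-1 + -2·1 + 0·-1.

9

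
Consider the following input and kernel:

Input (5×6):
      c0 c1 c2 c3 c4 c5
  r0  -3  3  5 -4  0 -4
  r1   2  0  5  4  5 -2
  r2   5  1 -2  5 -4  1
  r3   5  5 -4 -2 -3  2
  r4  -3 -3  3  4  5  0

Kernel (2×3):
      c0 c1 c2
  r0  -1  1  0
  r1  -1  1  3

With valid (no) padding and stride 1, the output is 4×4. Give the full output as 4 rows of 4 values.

19 19 5 -1
-12 17 -6 -5
-16 -18 0 -4
9 9 18 0

Output[0,0]: The receptive field on the input at this output position is [-3 3 5 / 2 0 5]. Elementwise product with the kernel and sum: -3·-1 + 3·1 + 2·-1 + 0·1 + 5·3.
Output[0,1]: The receptive field on the input at this output position is [3 5 -4 / 0 5 4]. Elementwise product with the kernel and sum: 3·-1 + 5·1 + 0·-1 + 5·1 + 4·3.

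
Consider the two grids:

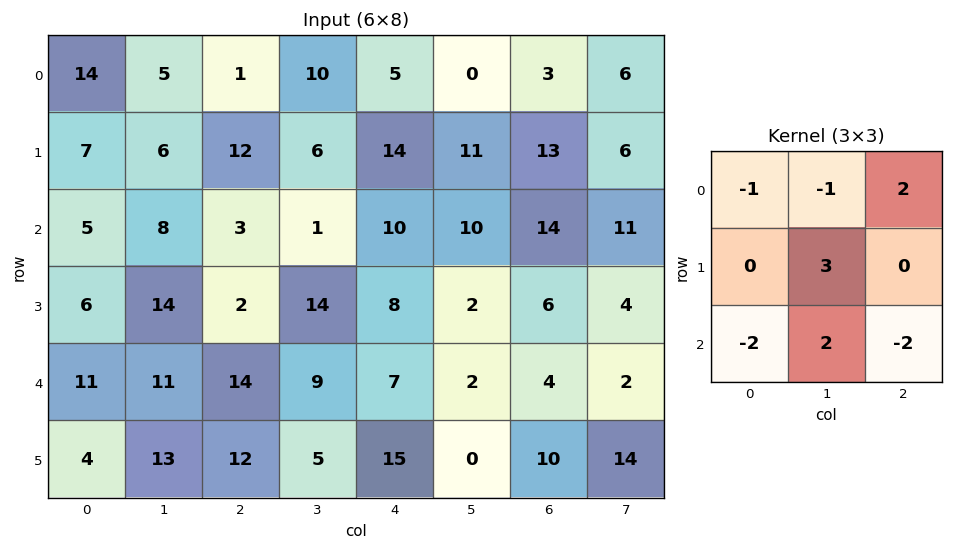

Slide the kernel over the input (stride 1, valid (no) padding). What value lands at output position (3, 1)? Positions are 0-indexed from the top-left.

The receptive field on the input at this output position is [14 2 14 / 11 14 9 / 13 12 5]. Elementwise product with the kernel and sum: 14·-1 + 2·-1 + 14·2 + 14·3 + 13·-2 + 12·2 + 5·-2.

42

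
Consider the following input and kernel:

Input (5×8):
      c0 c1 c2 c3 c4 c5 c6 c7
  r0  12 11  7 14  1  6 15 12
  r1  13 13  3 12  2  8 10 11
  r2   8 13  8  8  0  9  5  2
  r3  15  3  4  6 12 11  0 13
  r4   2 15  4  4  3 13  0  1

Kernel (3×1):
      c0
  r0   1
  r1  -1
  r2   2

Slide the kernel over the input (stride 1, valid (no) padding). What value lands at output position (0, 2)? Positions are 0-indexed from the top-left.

The receptive field on the input at this output position is [7 / 3 / 8]. Elementwise product with the kernel and sum: 7·1 + 3·-1 + 8·2.

20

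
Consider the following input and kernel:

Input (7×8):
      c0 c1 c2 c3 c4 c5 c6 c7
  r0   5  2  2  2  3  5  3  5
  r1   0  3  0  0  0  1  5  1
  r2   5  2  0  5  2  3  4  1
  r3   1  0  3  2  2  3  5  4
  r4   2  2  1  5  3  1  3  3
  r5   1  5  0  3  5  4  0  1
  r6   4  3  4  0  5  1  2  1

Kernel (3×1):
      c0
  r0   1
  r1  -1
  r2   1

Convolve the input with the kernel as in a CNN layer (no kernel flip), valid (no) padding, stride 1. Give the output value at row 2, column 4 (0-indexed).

3

The receptive field on the input at this output position is [2 / 2 / 3]. Elementwise product with the kernel and sum: 2·1 + 2·-1 + 3·1.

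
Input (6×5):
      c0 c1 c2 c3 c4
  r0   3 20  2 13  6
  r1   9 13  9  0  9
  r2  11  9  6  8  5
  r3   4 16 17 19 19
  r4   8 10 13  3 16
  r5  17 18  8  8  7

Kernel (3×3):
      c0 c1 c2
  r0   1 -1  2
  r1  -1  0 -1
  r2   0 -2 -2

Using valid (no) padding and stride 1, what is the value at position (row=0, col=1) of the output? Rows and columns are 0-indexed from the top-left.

3

The receptive field on the input at this output position is [20 2 13 / 13 9 0 / 9 6 8]. Elementwise product with the kernel and sum: 20·1 + 2·-1 + 13·2 + 13·-1 + 0·-1 + 6·-2 + 8·-2.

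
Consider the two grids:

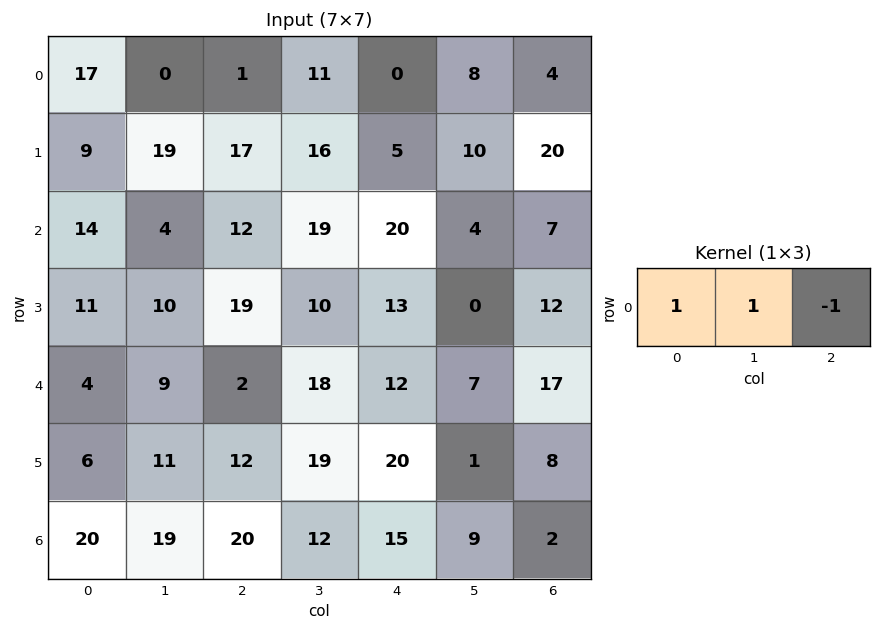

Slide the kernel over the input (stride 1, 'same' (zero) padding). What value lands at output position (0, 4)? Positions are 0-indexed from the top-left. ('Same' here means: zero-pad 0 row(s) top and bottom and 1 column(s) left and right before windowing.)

3

The receptive field on the zero-padded input at this output position is [11 0 8]. Elementwise product with the kernel and sum: 11·1 + 0·1 + 8·-1.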